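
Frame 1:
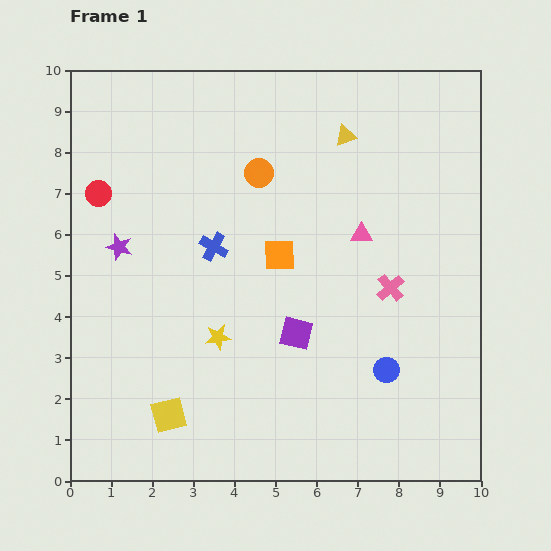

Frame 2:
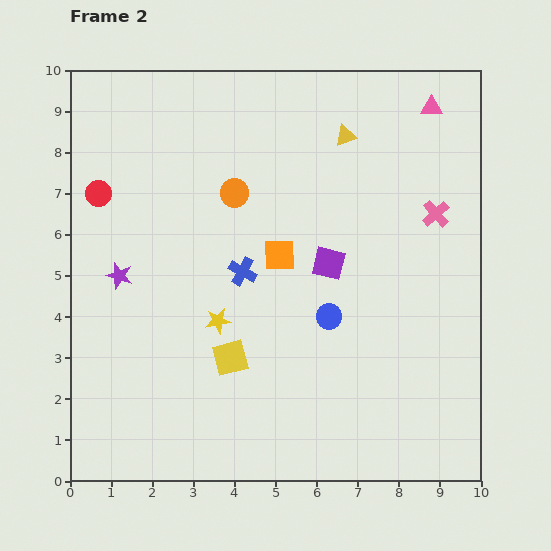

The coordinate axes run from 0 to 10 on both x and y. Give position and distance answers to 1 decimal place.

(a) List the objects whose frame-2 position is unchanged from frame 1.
the yellow triangle, the orange square, the red circle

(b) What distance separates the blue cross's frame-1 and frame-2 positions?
0.9

The blue cross moved from (3.5, 5.7) to (4.2, 5.1), a distance of √(0.7² + 0.6²) ≈ 0.9.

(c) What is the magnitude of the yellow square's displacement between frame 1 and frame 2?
2.1

The yellow square moved from (2.4, 1.6) to (3.9, 3.0), a distance of √(1.5² + 1.4²) ≈ 2.1.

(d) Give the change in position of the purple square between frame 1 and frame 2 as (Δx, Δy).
(0.8, 1.7)

The purple square was at (5.5, 3.6) in frame 1 and (6.3, 5.3) in frame 2.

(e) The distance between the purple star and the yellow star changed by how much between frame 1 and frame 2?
-0.7

Distance in frame 1: 3.3. Distance in frame 2: 2.6.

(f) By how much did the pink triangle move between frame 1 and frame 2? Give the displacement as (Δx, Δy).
(1.7, 3.1)

The pink triangle was at (7.1, 6.0) in frame 1 and (8.8, 9.1) in frame 2.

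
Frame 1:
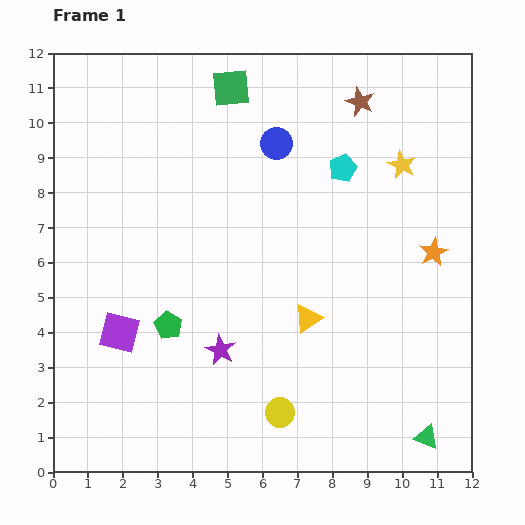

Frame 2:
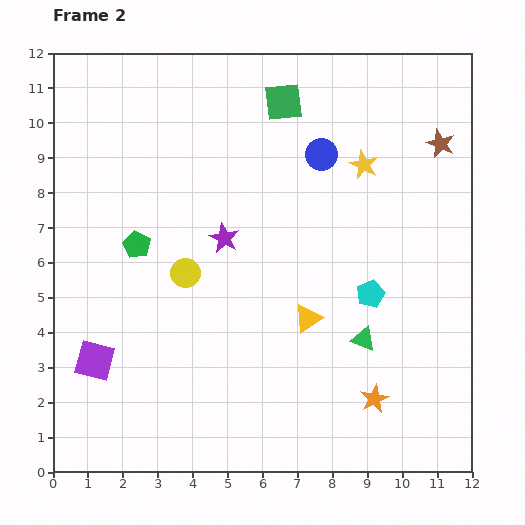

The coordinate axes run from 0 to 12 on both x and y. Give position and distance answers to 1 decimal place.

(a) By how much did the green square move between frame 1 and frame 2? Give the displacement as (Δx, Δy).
(1.5, -0.4)

The green square was at (5.1, 11.0) in frame 1 and (6.6, 10.6) in frame 2.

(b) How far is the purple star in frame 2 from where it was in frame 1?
3.2

The purple star moved from (4.8, 3.5) to (4.9, 6.7), a distance of √(0.1² + 3.2²) ≈ 3.2.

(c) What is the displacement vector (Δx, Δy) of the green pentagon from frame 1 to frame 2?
(-0.9, 2.3)

The green pentagon was at (3.3, 4.2) in frame 1 and (2.4, 6.5) in frame 2.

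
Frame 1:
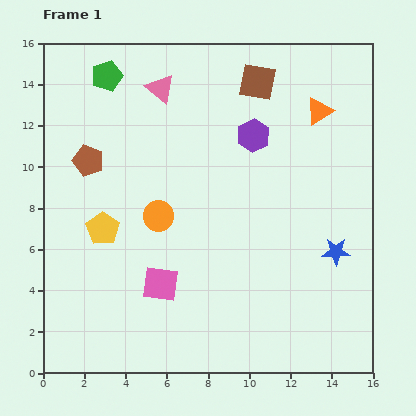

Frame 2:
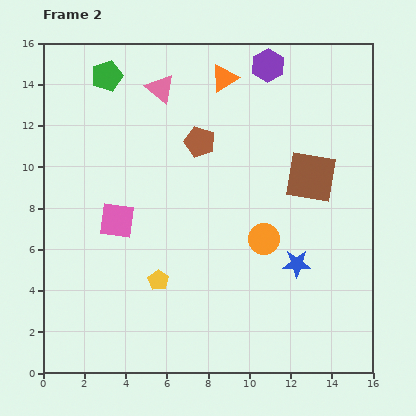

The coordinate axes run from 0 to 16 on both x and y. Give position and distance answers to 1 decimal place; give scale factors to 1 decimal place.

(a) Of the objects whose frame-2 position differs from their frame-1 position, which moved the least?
the blue star

(moved 2.0)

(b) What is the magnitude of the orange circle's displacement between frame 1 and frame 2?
5.2

The orange circle moved from (5.6, 7.6) to (10.7, 6.5), a distance of √(5.1² + 1.1²) ≈ 5.2.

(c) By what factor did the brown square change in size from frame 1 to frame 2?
1.4×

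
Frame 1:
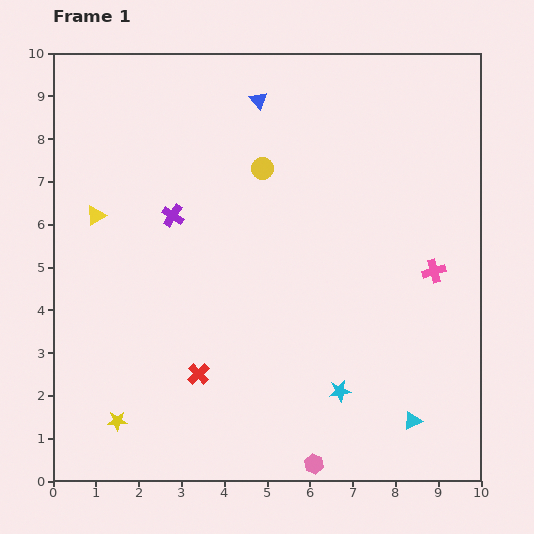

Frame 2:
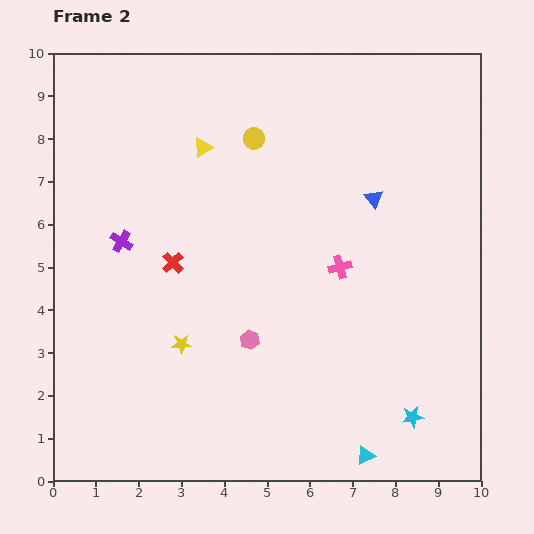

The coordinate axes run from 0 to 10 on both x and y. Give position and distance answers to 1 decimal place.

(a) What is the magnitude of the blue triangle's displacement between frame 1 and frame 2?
3.5

The blue triangle moved from (4.8, 8.9) to (7.5, 6.6), a distance of √(2.7² + 2.3²) ≈ 3.5.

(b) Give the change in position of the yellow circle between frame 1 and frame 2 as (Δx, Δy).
(-0.2, 0.7)

The yellow circle was at (4.9, 7.3) in frame 1 and (4.7, 8.0) in frame 2.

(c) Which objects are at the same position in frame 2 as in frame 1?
none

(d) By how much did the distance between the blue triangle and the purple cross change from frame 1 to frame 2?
+2.6

Distance in frame 1: 3.4. Distance in frame 2: 6.0.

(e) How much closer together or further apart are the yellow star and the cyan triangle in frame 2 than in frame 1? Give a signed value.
-1.9

Distance in frame 1: 6.9. Distance in frame 2: 5.0.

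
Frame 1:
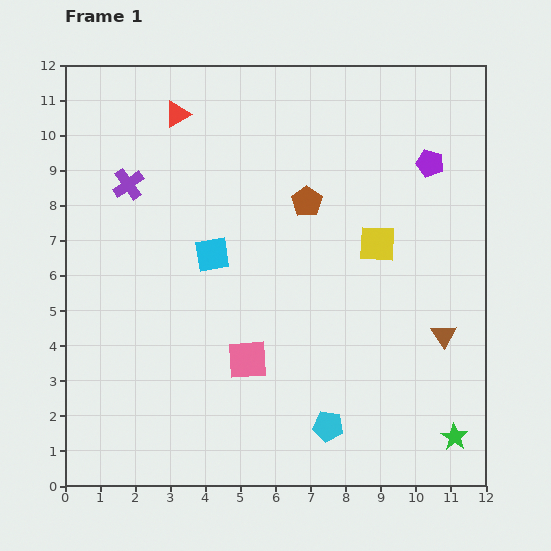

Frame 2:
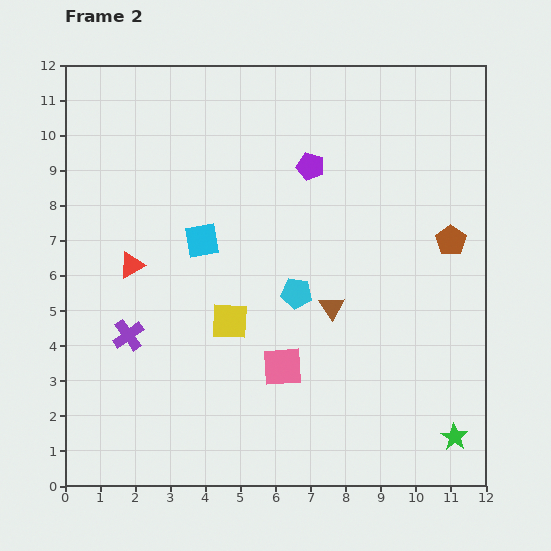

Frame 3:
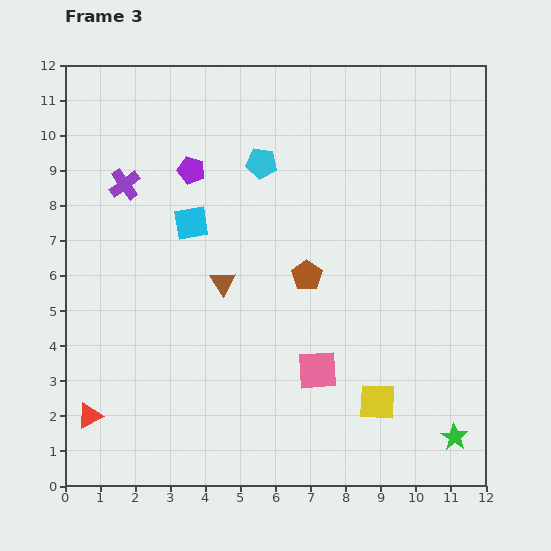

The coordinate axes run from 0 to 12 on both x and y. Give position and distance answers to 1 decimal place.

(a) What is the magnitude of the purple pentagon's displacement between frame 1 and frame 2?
3.4

The purple pentagon moved from (10.4, 9.2) to (7.0, 9.1), a distance of √(3.4² + 0.1²) ≈ 3.4.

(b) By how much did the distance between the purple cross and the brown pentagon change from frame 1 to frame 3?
+0.7

Distance in frame 1: 5.1. Distance in frame 3: 5.8.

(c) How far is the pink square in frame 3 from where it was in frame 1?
2.0

The pink square moved from (5.2, 3.6) to (7.2, 3.3), a distance of √(2.0² + 0.3²) ≈ 2.0.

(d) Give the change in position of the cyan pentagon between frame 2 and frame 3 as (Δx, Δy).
(-1.0, 3.7)

The cyan pentagon was at (6.6, 5.5) in frame 2 and (5.6, 9.2) in frame 3.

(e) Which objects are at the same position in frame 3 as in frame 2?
the green star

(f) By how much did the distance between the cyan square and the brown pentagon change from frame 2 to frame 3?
-3.5

Distance in frame 2: 7.1. Distance in frame 3: 3.6.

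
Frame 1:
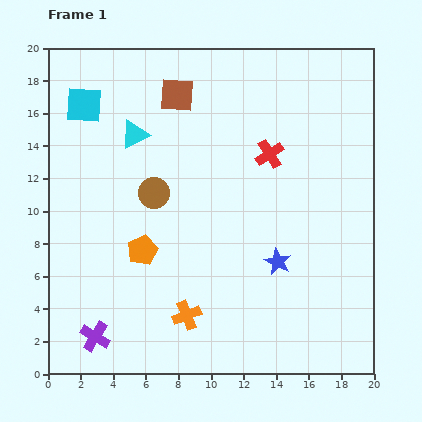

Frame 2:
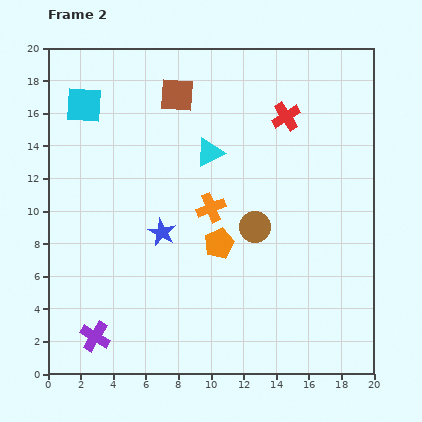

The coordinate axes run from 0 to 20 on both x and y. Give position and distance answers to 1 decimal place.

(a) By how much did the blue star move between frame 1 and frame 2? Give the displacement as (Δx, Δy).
(-7.1, 1.8)

The blue star was at (14.1, 6.9) in frame 1 and (7.0, 8.7) in frame 2.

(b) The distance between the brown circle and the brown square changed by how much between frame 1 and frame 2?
+3.2

Distance in frame 1: 6.2. Distance in frame 2: 9.4.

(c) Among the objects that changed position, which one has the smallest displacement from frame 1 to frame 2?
the red cross

(moved 2.5)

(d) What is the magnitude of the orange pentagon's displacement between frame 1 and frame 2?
4.7

The orange pentagon moved from (5.8, 7.6) to (10.5, 8.0), a distance of √(4.7² + 0.4²) ≈ 4.7.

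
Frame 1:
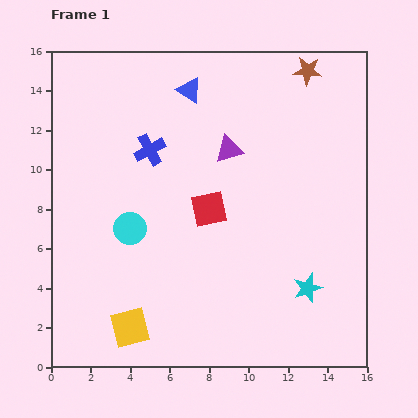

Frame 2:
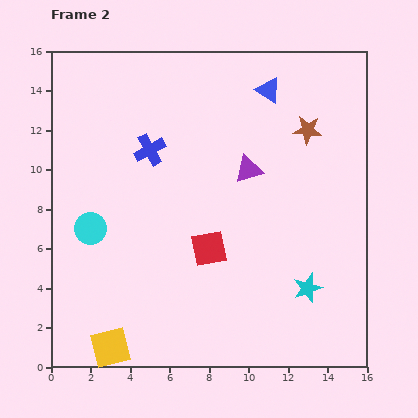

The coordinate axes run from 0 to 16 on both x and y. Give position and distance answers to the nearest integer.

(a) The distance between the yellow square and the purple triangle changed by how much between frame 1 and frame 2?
+1

Distance in frame 1: 10. Distance in frame 2: 11.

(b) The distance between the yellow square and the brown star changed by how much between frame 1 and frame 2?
-1

Distance in frame 1: 16. Distance in frame 2: 15.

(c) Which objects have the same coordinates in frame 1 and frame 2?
the cyan star, the blue cross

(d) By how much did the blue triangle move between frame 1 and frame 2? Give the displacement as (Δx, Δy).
(4, 0)

The blue triangle was at (7, 14) in frame 1 and (11, 14) in frame 2.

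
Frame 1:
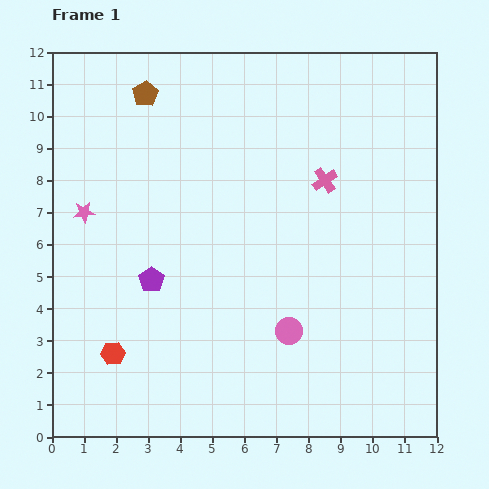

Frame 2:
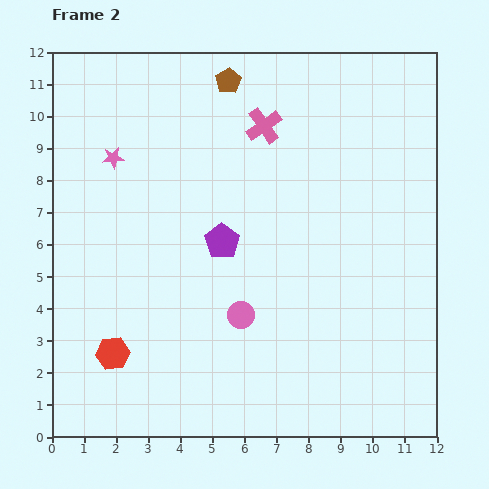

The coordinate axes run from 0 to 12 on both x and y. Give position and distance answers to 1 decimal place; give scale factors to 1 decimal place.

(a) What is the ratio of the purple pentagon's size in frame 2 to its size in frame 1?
1.4×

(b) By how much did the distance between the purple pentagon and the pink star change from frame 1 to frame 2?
+1.3

Distance in frame 1: 3.0. Distance in frame 2: 4.3.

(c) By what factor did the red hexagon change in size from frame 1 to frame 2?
1.4×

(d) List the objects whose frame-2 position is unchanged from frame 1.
the red hexagon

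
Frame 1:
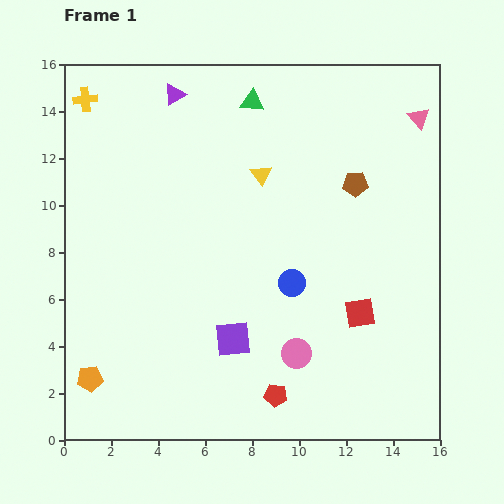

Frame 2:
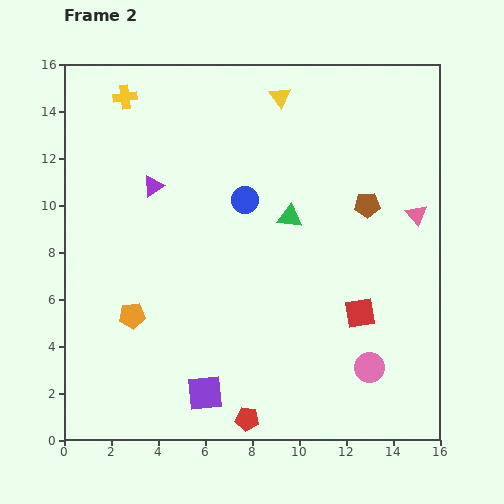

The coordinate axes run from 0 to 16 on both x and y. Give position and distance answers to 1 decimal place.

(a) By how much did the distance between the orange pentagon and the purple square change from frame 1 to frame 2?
-1.8

Distance in frame 1: 6.3. Distance in frame 2: 4.5.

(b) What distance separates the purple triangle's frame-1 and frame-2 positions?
4.0

The purple triangle moved from (4.7, 14.7) to (3.8, 10.8), a distance of √(0.9² + 3.9²) ≈ 4.0.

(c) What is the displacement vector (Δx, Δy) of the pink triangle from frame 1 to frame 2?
(-0.1, -4.1)

The pink triangle was at (15.1, 13.7) in frame 1 and (15.0, 9.6) in frame 2.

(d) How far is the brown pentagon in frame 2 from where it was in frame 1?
1.0

The brown pentagon moved from (12.4, 10.9) to (12.9, 10.0), a distance of √(0.5² + 0.9²) ≈ 1.0.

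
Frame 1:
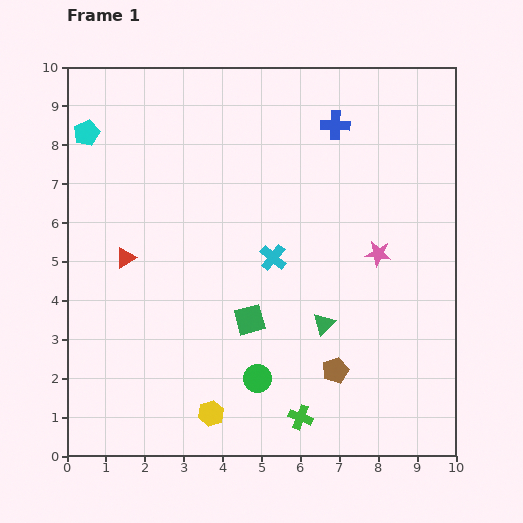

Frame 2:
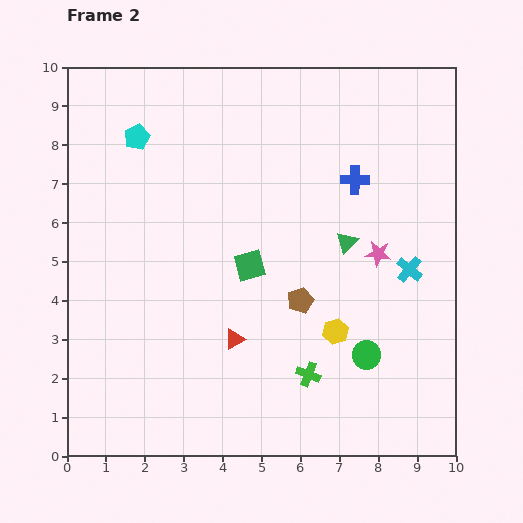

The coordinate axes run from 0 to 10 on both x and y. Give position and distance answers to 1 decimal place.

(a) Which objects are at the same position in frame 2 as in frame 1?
the pink star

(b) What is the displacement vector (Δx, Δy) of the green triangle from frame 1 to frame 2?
(0.6, 2.1)

The green triangle was at (6.6, 3.4) in frame 1 and (7.2, 5.5) in frame 2.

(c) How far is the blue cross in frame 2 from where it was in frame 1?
1.5

The blue cross moved from (6.9, 8.5) to (7.4, 7.1), a distance of √(0.5² + 1.4²) ≈ 1.5.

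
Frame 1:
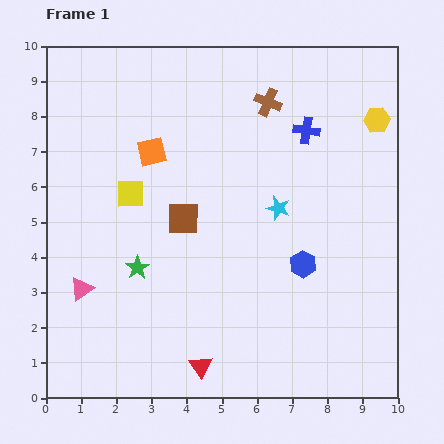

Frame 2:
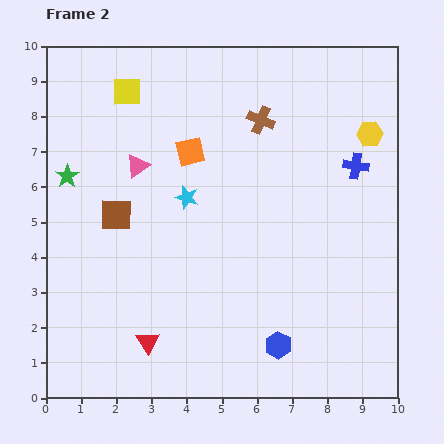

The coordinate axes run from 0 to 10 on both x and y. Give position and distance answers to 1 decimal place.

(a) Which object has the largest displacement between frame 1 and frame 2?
the pink triangle

(moved 3.8; next 3.3)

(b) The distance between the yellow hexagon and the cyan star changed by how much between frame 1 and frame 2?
+1.7

Distance in frame 1: 3.8. Distance in frame 2: 5.5.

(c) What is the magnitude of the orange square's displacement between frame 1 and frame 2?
1.1

The orange square moved from (3.0, 7.0) to (4.1, 7.0), a distance of √(1.1² + 0.0²) ≈ 1.1.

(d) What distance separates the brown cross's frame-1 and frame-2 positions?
0.5

The brown cross moved from (6.3, 8.4) to (6.1, 7.9), a distance of √(0.2² + 0.5²) ≈ 0.5.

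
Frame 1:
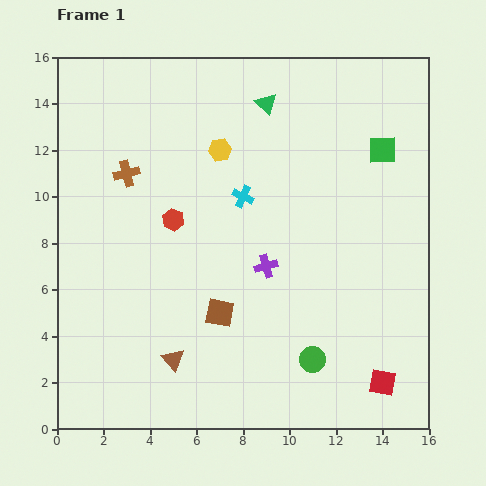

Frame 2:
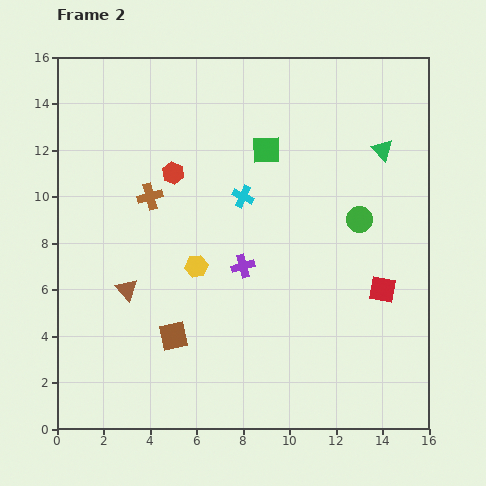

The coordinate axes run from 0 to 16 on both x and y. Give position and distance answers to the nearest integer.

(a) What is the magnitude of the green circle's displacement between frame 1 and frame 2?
6

The green circle moved from (11, 3) to (13, 9), a distance of √(2² + 6²) ≈ 6.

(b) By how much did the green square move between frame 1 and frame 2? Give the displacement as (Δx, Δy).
(-5, 0)

The green square was at (14, 12) in frame 1 and (9, 12) in frame 2.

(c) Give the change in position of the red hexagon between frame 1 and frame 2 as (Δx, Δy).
(0, 2)

The red hexagon was at (5, 9) in frame 1 and (5, 11) in frame 2.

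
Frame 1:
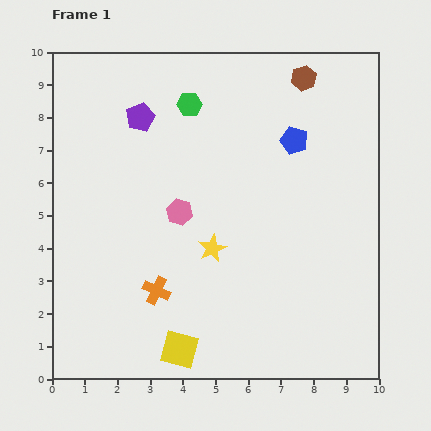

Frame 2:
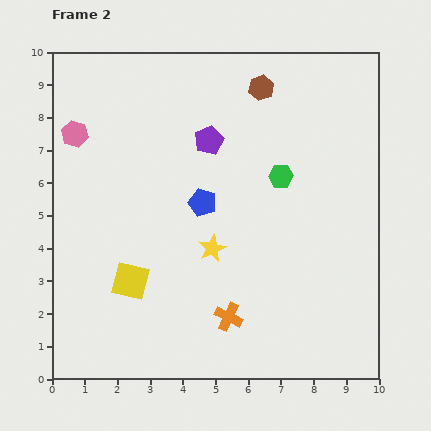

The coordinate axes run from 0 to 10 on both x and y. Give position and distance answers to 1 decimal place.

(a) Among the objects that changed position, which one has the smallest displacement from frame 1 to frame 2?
the brown hexagon

(moved 1.3)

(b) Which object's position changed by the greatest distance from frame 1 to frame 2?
the pink hexagon

(moved 4.0; next 3.6)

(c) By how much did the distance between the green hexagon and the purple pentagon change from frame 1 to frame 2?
+0.9

Distance in frame 1: 1.6. Distance in frame 2: 2.5.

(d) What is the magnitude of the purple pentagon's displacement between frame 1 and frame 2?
2.2

The purple pentagon moved from (2.7, 8.0) to (4.8, 7.3), a distance of √(2.1² + 0.7²) ≈ 2.2.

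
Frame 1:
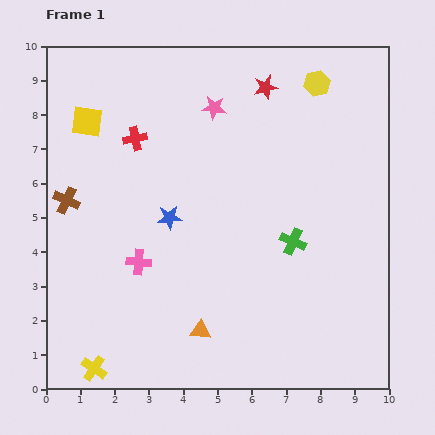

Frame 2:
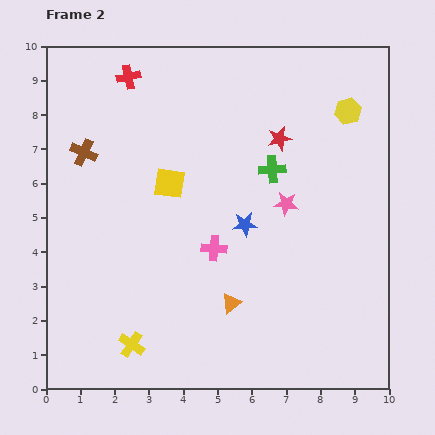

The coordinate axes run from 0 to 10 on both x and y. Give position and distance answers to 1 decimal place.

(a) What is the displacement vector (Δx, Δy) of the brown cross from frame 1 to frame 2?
(0.5, 1.4)

The brown cross was at (0.6, 5.5) in frame 1 and (1.1, 6.9) in frame 2.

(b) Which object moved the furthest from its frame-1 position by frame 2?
the pink star

(moved 3.5; next 3.0)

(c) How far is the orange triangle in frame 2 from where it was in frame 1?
1.2

The orange triangle moved from (4.5, 1.7) to (5.4, 2.5), a distance of √(0.9² + 0.8²) ≈ 1.2.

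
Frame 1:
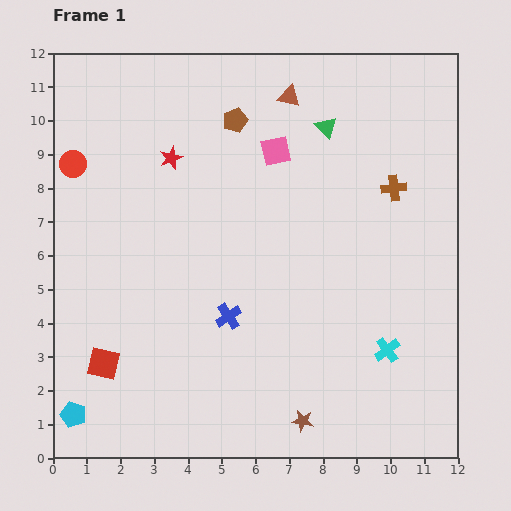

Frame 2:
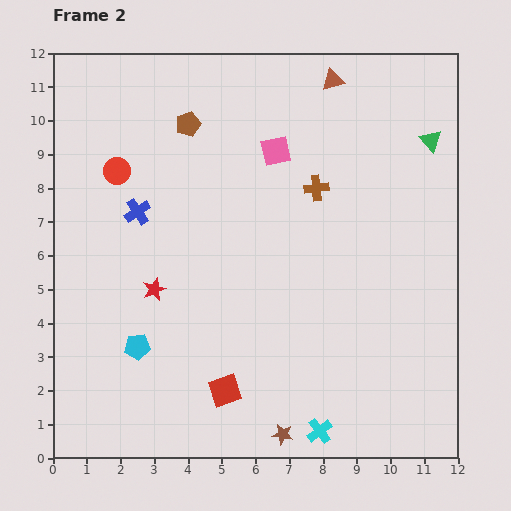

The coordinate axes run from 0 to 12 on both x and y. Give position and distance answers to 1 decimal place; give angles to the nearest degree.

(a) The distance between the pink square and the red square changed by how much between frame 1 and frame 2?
-0.8

Distance in frame 1: 8.1. Distance in frame 2: 7.3.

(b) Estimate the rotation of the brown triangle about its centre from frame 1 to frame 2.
27° counter-clockwise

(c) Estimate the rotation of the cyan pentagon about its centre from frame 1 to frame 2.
24° counter-clockwise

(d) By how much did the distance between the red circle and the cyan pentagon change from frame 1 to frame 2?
-2.2

Distance in frame 1: 7.4. Distance in frame 2: 5.2.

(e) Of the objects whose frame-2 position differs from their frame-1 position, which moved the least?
the brown star

(moved 0.7)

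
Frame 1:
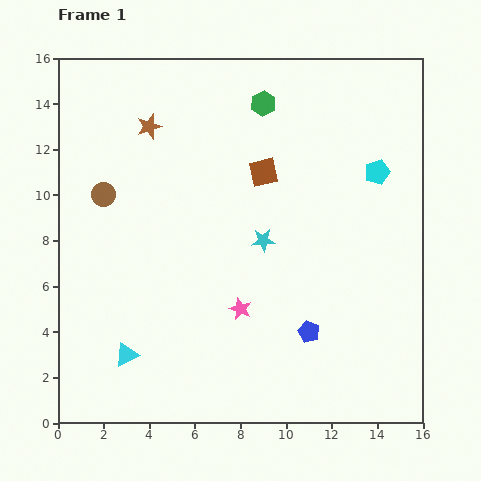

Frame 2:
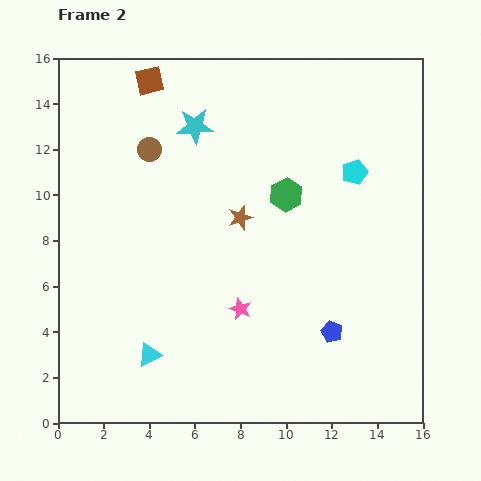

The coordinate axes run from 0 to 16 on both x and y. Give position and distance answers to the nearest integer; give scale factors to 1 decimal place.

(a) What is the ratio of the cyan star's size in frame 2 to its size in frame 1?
1.6×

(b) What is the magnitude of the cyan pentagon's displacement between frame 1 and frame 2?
1

The cyan pentagon moved from (14, 11) to (13, 11), a distance of √(1² + 0²) ≈ 1.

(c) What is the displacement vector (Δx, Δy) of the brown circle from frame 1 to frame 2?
(2, 2)

The brown circle was at (2, 10) in frame 1 and (4, 12) in frame 2.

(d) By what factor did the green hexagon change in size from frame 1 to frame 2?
1.4×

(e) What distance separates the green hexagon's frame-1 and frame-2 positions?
4

The green hexagon moved from (9, 14) to (10, 10), a distance of √(1² + 4²) ≈ 4.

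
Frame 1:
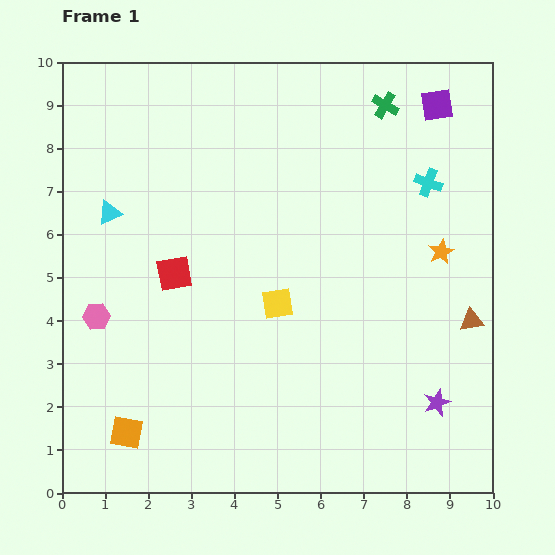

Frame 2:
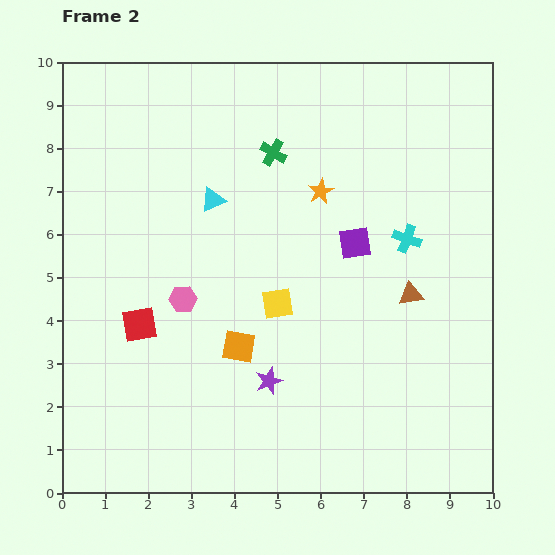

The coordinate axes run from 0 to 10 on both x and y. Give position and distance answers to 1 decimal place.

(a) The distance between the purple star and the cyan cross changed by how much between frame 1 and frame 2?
-0.5

Distance in frame 1: 5.1. Distance in frame 2: 4.6.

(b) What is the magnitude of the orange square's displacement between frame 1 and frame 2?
3.3

The orange square moved from (1.5, 1.4) to (4.1, 3.4), a distance of √(2.6² + 2.0²) ≈ 3.3.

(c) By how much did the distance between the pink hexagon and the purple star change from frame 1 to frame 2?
-5.3

Distance in frame 1: 8.1. Distance in frame 2: 2.8.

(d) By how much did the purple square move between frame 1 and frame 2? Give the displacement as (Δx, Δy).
(-1.9, -3.2)

The purple square was at (8.7, 9.0) in frame 1 and (6.8, 5.8) in frame 2.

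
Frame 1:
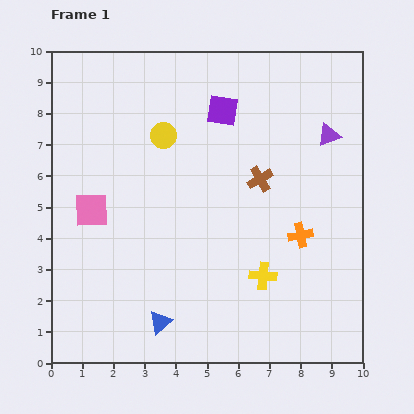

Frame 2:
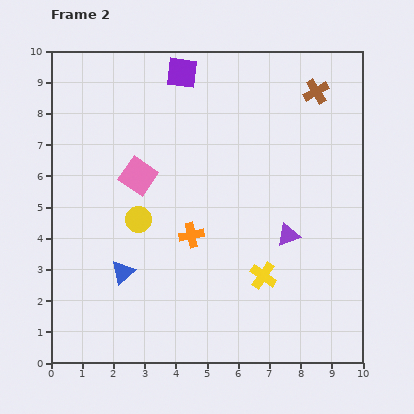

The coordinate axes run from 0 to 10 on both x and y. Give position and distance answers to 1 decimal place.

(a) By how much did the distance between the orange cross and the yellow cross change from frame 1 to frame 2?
+0.8

Distance in frame 1: 1.8. Distance in frame 2: 2.6.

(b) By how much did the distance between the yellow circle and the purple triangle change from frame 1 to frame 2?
-0.5

Distance in frame 1: 5.3. Distance in frame 2: 4.8.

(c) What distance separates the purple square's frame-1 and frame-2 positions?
1.8

The purple square moved from (5.5, 8.1) to (4.2, 9.3), a distance of √(1.3² + 1.2²) ≈ 1.8.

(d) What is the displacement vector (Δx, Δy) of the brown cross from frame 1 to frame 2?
(1.8, 2.8)

The brown cross was at (6.7, 5.9) in frame 1 and (8.5, 8.7) in frame 2.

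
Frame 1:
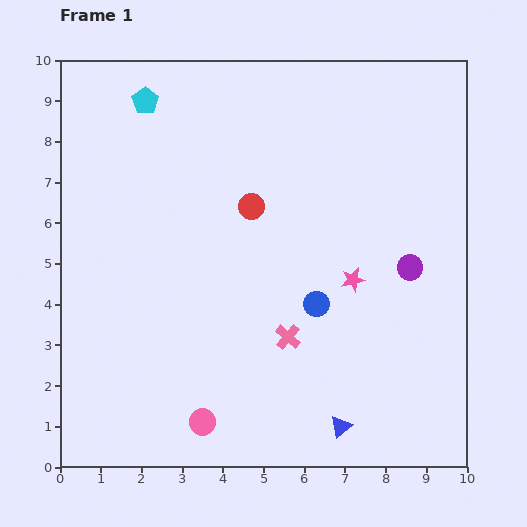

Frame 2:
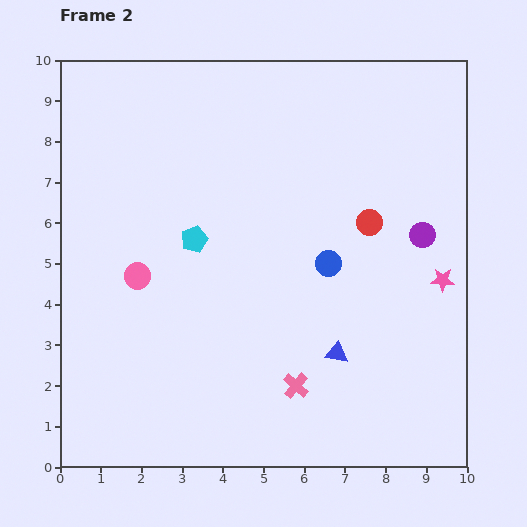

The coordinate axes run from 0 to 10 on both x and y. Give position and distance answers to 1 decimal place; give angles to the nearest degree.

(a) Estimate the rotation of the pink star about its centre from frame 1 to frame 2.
15° clockwise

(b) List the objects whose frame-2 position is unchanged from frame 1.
none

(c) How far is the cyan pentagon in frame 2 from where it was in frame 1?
3.6

The cyan pentagon moved from (2.1, 9.0) to (3.3, 5.6), a distance of √(1.2² + 3.4²) ≈ 3.6.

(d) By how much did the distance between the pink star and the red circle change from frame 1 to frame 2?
-0.8

Distance in frame 1: 3.1. Distance in frame 2: 2.3.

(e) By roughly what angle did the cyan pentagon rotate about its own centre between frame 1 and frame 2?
15° clockwise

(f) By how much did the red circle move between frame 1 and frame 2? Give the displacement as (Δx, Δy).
(2.9, -0.4)

The red circle was at (4.7, 6.4) in frame 1 and (7.6, 6.0) in frame 2.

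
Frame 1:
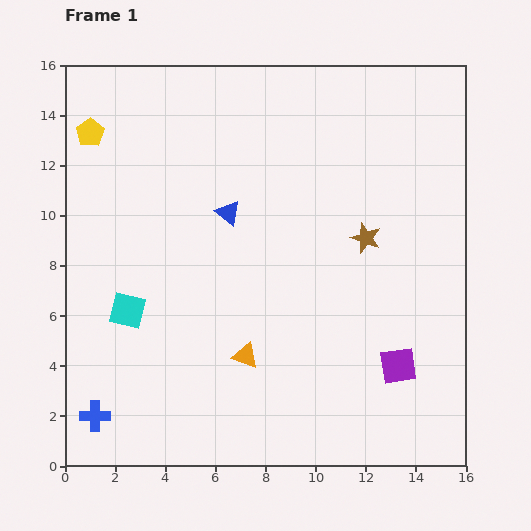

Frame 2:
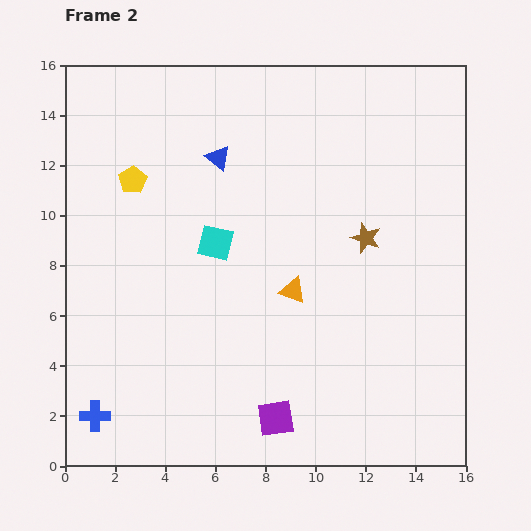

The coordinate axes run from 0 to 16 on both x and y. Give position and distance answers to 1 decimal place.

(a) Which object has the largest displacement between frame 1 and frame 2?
the purple square

(moved 5.3; next 4.4)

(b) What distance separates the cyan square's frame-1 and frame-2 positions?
4.4

The cyan square moved from (2.5, 6.2) to (6.0, 8.9), a distance of √(3.5² + 2.7²) ≈ 4.4.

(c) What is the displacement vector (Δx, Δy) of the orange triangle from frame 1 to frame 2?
(1.9, 2.6)

The orange triangle was at (7.2, 4.4) in frame 1 and (9.1, 7.0) in frame 2.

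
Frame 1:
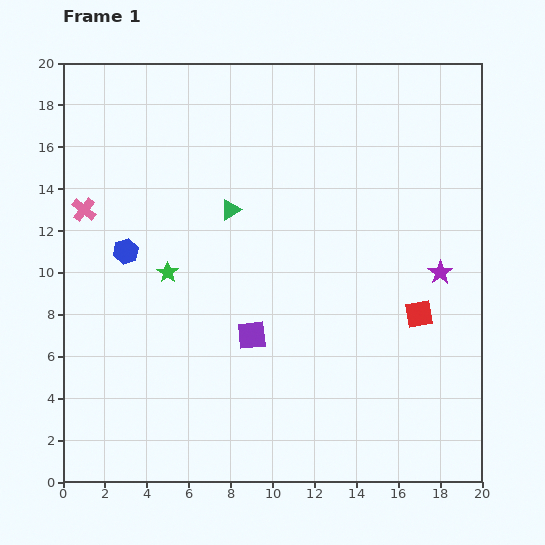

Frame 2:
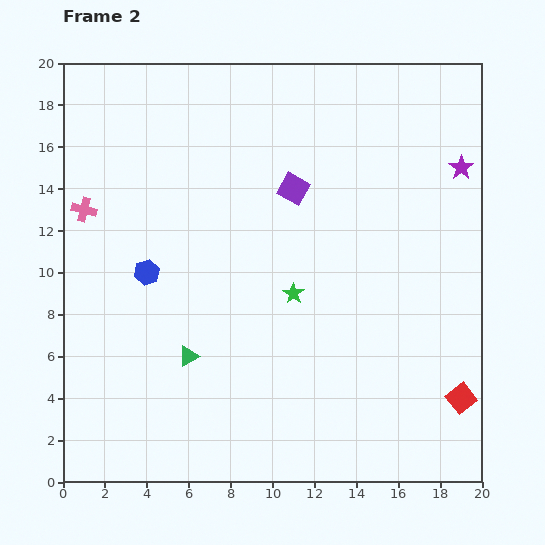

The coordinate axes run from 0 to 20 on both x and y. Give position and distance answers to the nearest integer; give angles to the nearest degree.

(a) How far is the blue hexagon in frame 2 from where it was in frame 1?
1

The blue hexagon moved from (3, 11) to (4, 10), a distance of √(1² + 1²) ≈ 1.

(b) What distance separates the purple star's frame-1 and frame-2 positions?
5

The purple star moved from (18, 10) to (19, 15), a distance of √(1² + 5²) ≈ 5.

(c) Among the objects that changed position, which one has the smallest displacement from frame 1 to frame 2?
the blue hexagon

(moved 1)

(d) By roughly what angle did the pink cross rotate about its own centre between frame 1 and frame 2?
24° counter-clockwise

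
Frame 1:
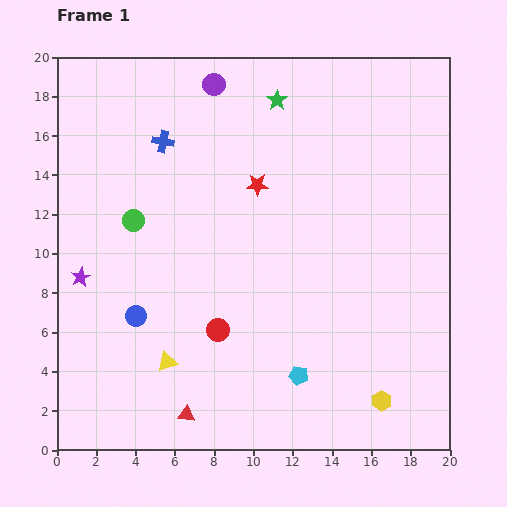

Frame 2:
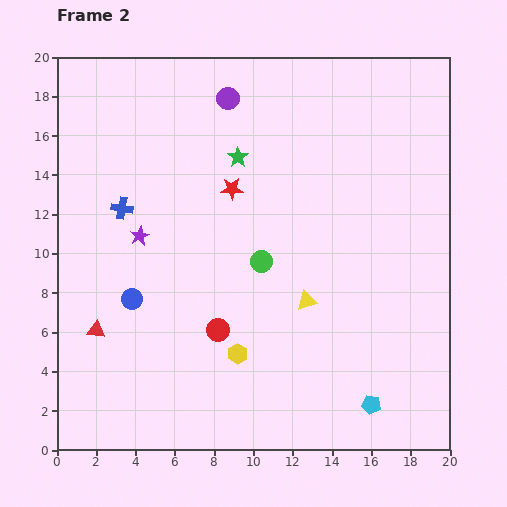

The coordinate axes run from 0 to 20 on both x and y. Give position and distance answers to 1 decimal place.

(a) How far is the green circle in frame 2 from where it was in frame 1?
6.8

The green circle moved from (3.9, 11.7) to (10.4, 9.6), a distance of √(6.5² + 2.1²) ≈ 6.8.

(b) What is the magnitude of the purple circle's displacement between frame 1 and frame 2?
1.0

The purple circle moved from (8.0, 18.6) to (8.7, 17.9), a distance of √(0.7² + 0.7²) ≈ 1.0.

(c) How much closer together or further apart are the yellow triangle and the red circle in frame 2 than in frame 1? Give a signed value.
+1.6

Distance in frame 1: 3.1. Distance in frame 2: 4.7.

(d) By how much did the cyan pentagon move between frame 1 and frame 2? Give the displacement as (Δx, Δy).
(3.7, -1.5)

The cyan pentagon was at (12.3, 3.8) in frame 1 and (16.0, 2.3) in frame 2.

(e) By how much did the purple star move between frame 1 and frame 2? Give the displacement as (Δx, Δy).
(3.0, 2.1)

The purple star was at (1.2, 8.8) in frame 1 and (4.2, 10.9) in frame 2.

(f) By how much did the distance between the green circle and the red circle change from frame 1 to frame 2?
-3.0

Distance in frame 1: 7.1. Distance in frame 2: 4.1.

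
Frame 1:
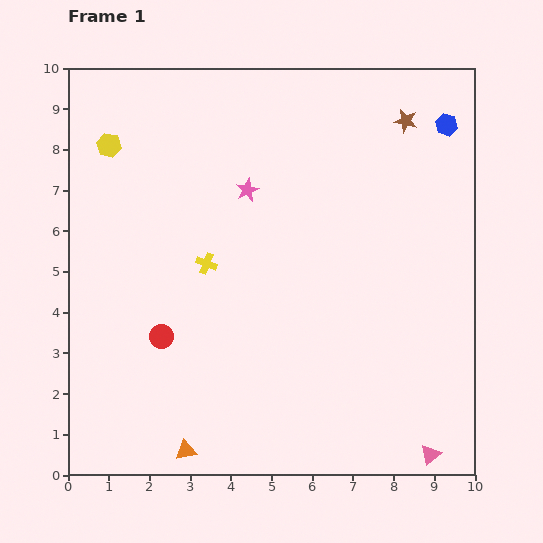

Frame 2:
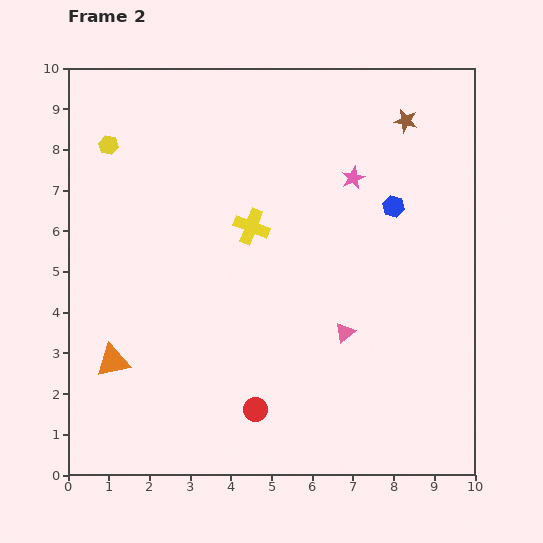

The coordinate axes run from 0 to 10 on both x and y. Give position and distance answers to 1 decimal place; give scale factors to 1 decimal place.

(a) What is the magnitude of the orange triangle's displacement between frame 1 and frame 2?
2.8

The orange triangle moved from (2.9, 0.6) to (1.1, 2.8), a distance of √(1.8² + 2.2²) ≈ 2.8.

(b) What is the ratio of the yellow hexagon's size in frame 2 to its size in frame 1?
0.8×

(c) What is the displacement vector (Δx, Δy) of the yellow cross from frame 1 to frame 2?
(1.1, 0.9)

The yellow cross was at (3.4, 5.2) in frame 1 and (4.5, 6.1) in frame 2.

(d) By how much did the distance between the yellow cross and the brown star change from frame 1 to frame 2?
-1.4

Distance in frame 1: 6.0. Distance in frame 2: 4.6.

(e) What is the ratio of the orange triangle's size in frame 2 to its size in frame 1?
1.6×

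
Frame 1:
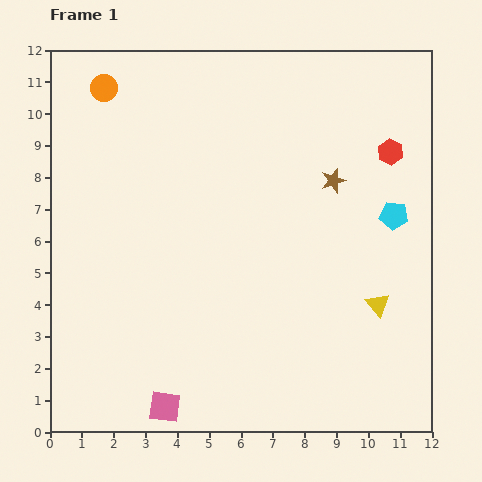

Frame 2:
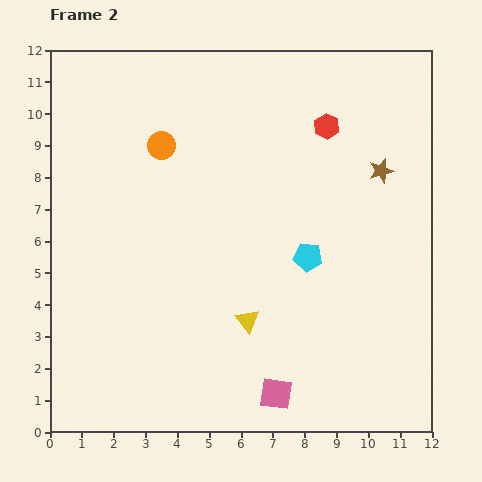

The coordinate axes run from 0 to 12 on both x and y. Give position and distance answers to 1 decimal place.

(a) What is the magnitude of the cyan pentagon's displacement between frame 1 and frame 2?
3.0

The cyan pentagon moved from (10.8, 6.8) to (8.1, 5.5), a distance of √(2.7² + 1.3²) ≈ 3.0.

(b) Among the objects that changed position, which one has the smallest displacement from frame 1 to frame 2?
the brown star

(moved 1.5)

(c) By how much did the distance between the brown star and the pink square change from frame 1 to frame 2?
-1.2

Distance in frame 1: 8.9. Distance in frame 2: 7.7.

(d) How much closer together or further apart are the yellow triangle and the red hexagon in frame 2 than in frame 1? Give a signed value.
+1.8

Distance in frame 1: 4.8. Distance in frame 2: 6.6.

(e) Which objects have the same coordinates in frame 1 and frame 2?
none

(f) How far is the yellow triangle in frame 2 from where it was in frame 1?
4.1

The yellow triangle moved from (10.3, 4.0) to (6.2, 3.5), a distance of √(4.1² + 0.5²) ≈ 4.1.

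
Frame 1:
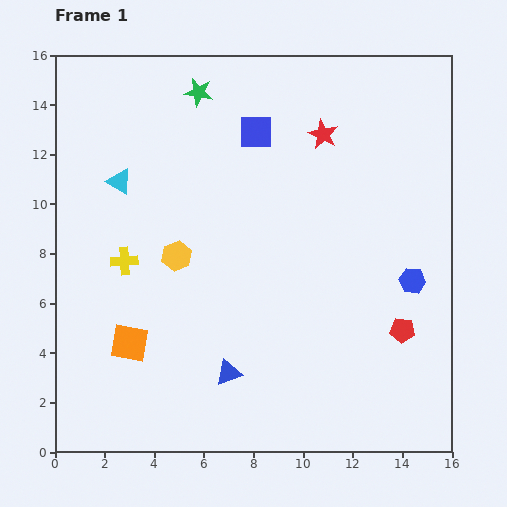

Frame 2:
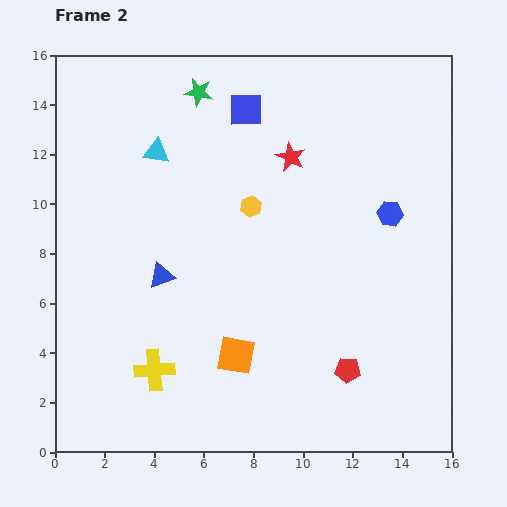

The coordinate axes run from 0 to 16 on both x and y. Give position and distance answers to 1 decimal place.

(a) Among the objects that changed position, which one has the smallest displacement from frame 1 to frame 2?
the blue square

(moved 1.0)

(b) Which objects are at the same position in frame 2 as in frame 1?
the green star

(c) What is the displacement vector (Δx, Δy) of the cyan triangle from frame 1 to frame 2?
(1.5, 1.2)

The cyan triangle was at (2.6, 10.9) in frame 1 and (4.1, 12.1) in frame 2.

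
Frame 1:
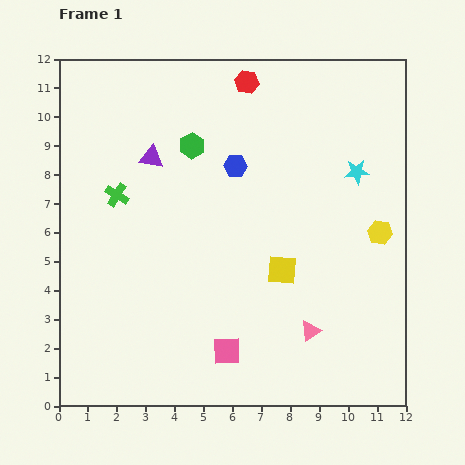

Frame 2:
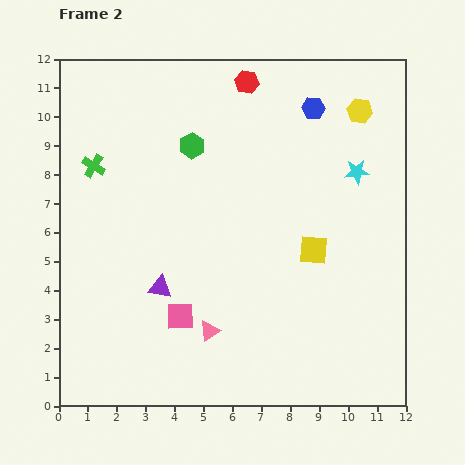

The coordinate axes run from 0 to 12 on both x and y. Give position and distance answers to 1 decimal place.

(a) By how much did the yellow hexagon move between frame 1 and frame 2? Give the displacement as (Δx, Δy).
(-0.7, 4.2)

The yellow hexagon was at (11.1, 6.0) in frame 1 and (10.4, 10.2) in frame 2.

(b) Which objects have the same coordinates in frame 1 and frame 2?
the cyan star, the green hexagon, the red hexagon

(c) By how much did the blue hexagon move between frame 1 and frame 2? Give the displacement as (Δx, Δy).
(2.7, 2.0)

The blue hexagon was at (6.1, 8.3) in frame 1 and (8.8, 10.3) in frame 2.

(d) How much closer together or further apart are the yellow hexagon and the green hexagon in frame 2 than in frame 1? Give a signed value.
-1.3

Distance in frame 1: 7.2. Distance in frame 2: 5.9.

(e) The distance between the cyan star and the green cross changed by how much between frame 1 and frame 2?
+0.8

Distance in frame 1: 8.3. Distance in frame 2: 9.1.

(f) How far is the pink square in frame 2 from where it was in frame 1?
2.0

The pink square moved from (5.8, 1.9) to (4.2, 3.1), a distance of √(1.6² + 1.2²) ≈ 2.0.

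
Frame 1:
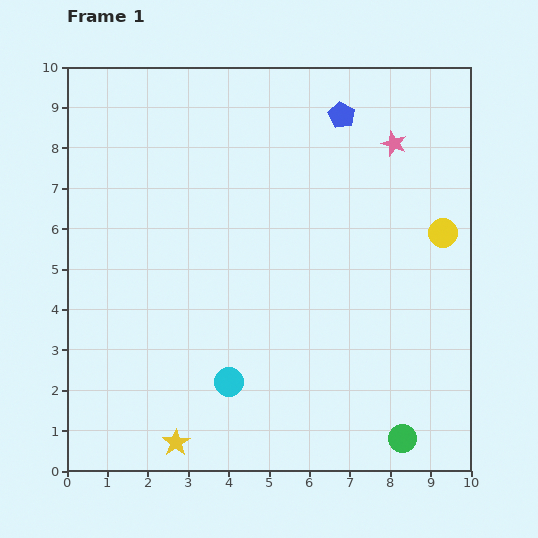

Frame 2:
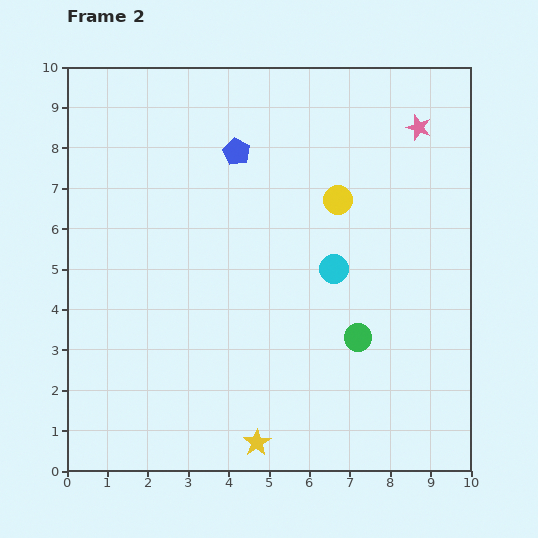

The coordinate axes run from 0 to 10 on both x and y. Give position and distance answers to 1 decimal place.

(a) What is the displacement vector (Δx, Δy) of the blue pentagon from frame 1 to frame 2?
(-2.6, -0.9)

The blue pentagon was at (6.8, 8.8) in frame 1 and (4.2, 7.9) in frame 2.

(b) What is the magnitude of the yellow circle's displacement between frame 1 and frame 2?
2.7

The yellow circle moved from (9.3, 5.9) to (6.7, 6.7), a distance of √(2.6² + 0.8²) ≈ 2.7.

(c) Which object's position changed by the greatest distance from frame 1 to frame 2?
the cyan circle

(moved 3.8; next 2.8)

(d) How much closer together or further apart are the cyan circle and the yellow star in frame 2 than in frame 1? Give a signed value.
+2.7

Distance in frame 1: 2.0. Distance in frame 2: 4.7.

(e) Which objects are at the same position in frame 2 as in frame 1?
none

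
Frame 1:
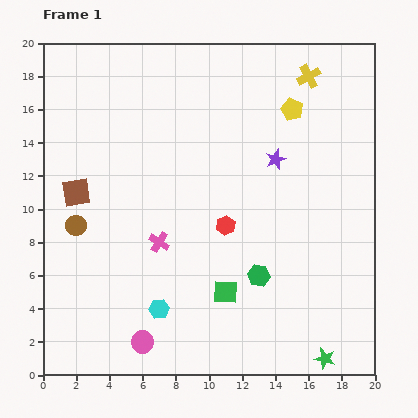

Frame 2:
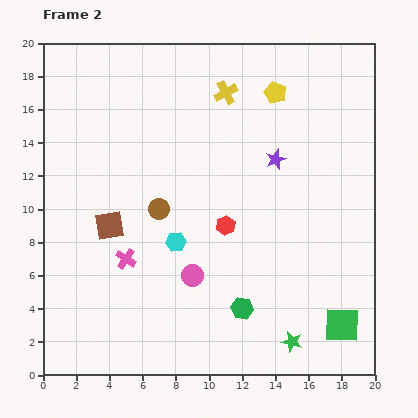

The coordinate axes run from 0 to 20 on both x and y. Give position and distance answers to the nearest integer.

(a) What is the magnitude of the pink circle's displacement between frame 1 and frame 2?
5

The pink circle moved from (6, 2) to (9, 6), a distance of √(3² + 4²) ≈ 5.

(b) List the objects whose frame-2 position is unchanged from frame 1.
the red hexagon, the purple star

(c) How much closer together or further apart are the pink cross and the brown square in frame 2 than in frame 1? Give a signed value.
-4

Distance in frame 1: 6. Distance in frame 2: 2.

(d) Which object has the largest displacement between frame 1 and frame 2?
the green square

(moved 7; next 5)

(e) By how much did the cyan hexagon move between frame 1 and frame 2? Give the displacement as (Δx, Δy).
(1, 4)

The cyan hexagon was at (7, 4) in frame 1 and (8, 8) in frame 2.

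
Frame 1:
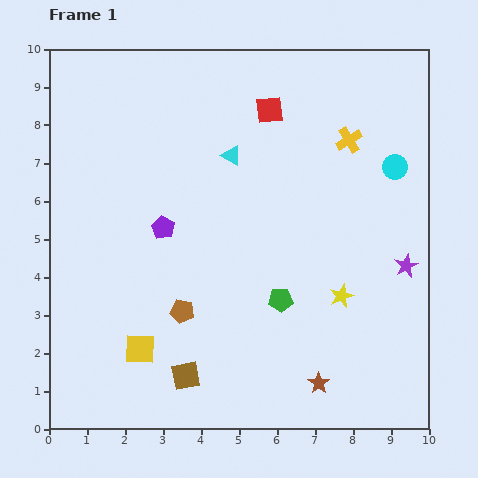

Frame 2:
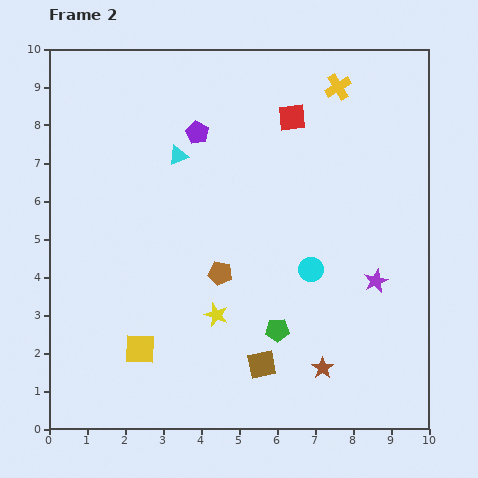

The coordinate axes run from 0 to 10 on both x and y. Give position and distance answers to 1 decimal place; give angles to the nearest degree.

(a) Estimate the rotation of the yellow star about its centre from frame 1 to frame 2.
31° counter-clockwise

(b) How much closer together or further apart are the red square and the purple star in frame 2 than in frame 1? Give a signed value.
-0.7

Distance in frame 1: 5.5. Distance in frame 2: 4.8.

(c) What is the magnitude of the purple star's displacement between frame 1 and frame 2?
0.9

The purple star moved from (9.4, 4.3) to (8.6, 3.9), a distance of √(0.8² + 0.4²) ≈ 0.9.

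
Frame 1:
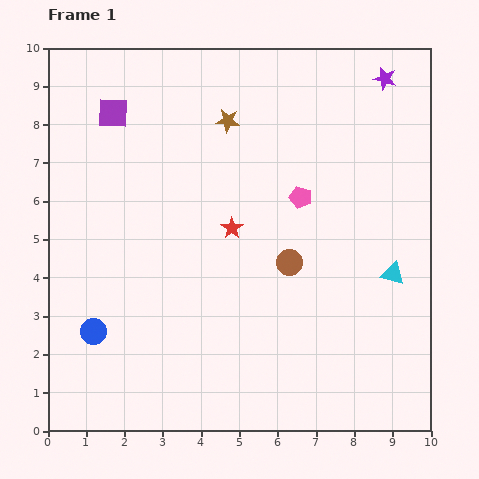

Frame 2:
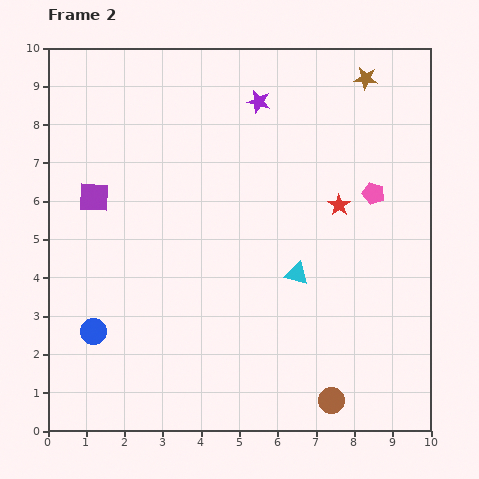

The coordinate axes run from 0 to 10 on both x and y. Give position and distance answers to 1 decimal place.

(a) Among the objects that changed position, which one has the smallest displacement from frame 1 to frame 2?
the pink pentagon

(moved 1.9)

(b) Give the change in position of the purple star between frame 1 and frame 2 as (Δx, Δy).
(-3.3, -0.6)

The purple star was at (8.8, 9.2) in frame 1 and (5.5, 8.6) in frame 2.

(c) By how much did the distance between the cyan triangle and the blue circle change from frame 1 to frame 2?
-2.4

Distance in frame 1: 7.9. Distance in frame 2: 5.5.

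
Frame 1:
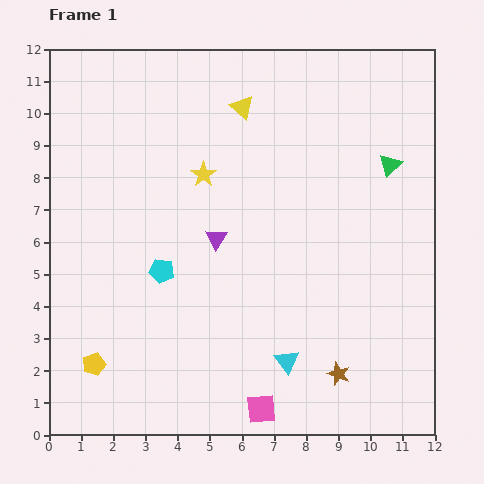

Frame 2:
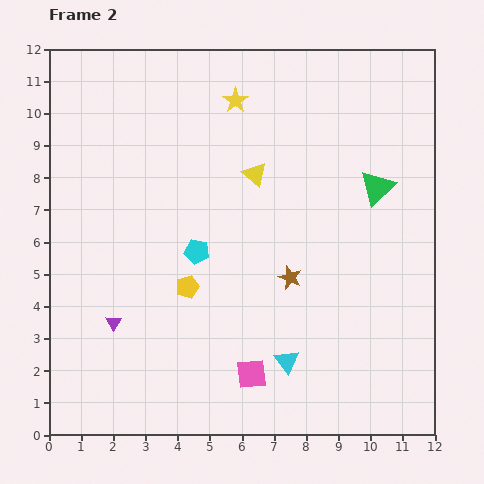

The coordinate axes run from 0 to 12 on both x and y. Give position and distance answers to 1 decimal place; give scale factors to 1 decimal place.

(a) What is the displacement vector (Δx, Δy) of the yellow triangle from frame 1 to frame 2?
(0.4, -2.1)

The yellow triangle was at (6.0, 10.2) in frame 1 and (6.4, 8.1) in frame 2.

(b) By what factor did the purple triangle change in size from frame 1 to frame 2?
0.7×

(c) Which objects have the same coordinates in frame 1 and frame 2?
the cyan triangle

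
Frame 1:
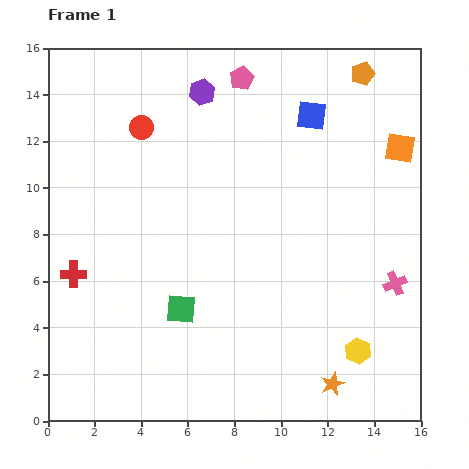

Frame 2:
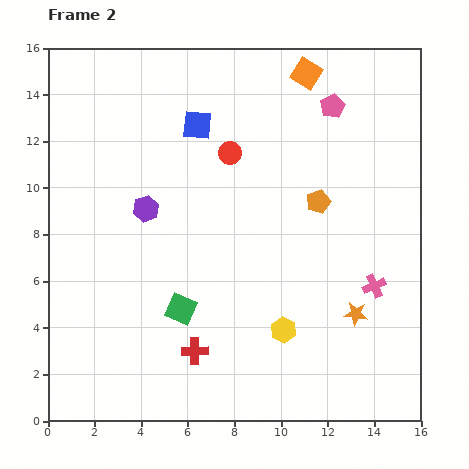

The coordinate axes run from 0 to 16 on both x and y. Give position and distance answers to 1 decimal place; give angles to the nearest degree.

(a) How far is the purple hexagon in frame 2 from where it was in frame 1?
5.5

The purple hexagon moved from (6.6, 14.1) to (4.2, 9.1), a distance of √(2.4² + 5.0²) ≈ 5.5.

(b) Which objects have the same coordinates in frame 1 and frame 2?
the green square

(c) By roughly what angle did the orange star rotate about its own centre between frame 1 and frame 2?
31° clockwise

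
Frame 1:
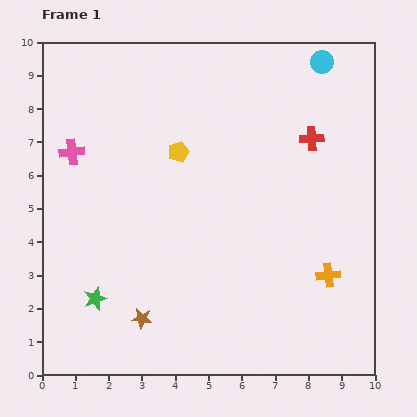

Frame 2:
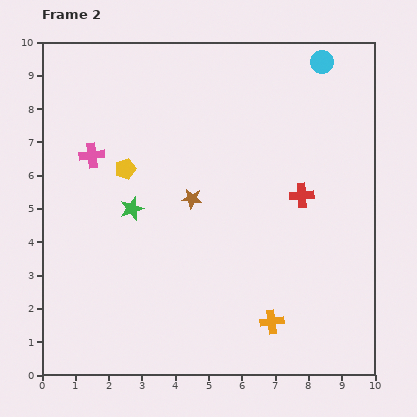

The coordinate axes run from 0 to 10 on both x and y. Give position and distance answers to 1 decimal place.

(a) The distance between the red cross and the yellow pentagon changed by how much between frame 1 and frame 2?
+1.4

Distance in frame 1: 4.0. Distance in frame 2: 5.4.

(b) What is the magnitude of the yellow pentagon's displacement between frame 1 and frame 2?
1.7

The yellow pentagon moved from (4.1, 6.7) to (2.5, 6.2), a distance of √(1.6² + 0.5²) ≈ 1.7.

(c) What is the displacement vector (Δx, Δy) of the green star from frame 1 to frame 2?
(1.1, 2.7)

The green star was at (1.6, 2.3) in frame 1 and (2.7, 5.0) in frame 2.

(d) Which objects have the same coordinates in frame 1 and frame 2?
the cyan circle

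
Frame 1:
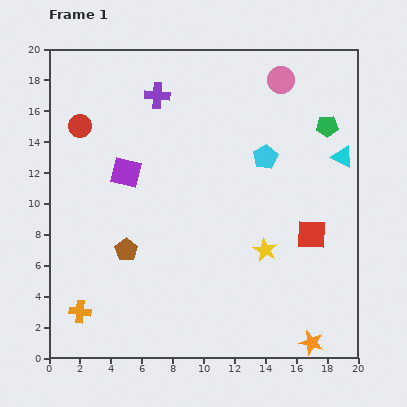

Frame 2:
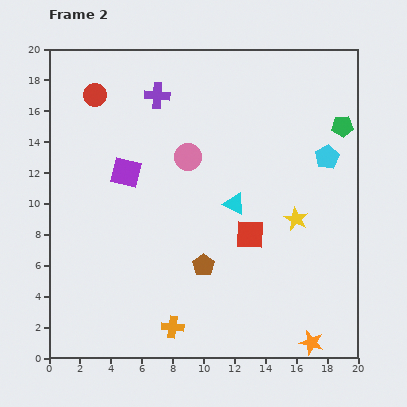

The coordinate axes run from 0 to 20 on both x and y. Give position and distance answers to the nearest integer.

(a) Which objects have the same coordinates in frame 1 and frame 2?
the purple square, the purple cross, the orange star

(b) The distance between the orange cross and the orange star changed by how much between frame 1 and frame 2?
-6

Distance in frame 1: 15. Distance in frame 2: 9.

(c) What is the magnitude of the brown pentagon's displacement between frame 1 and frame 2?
5

The brown pentagon moved from (5, 7) to (10, 6), a distance of √(5² + 1²) ≈ 5.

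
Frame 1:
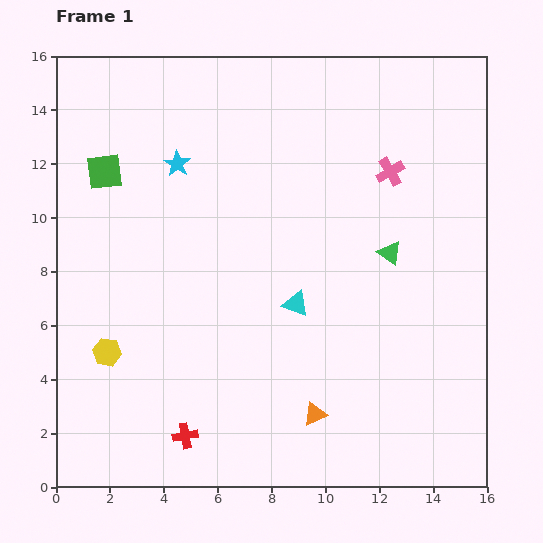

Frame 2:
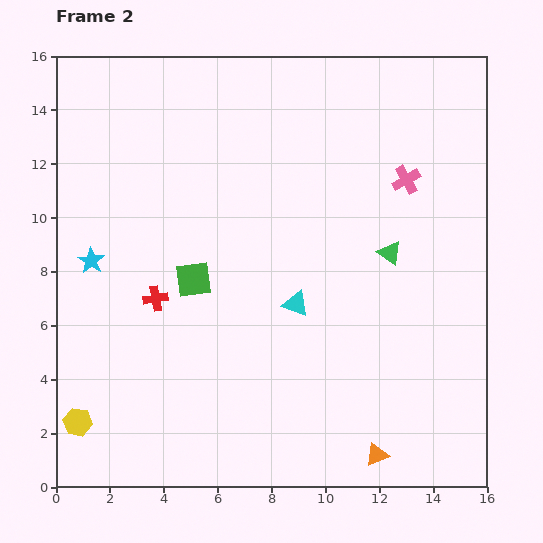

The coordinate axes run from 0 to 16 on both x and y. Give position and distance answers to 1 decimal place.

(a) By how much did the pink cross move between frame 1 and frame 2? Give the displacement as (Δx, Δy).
(0.6, -0.3)

The pink cross was at (12.4, 11.7) in frame 1 and (13.0, 11.4) in frame 2.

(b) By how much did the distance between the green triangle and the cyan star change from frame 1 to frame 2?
+2.5

Distance in frame 1: 8.6. Distance in frame 2: 11.1.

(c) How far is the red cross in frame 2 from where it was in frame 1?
5.2

The red cross moved from (4.8, 1.9) to (3.7, 7.0), a distance of √(1.1² + 5.1²) ≈ 5.2.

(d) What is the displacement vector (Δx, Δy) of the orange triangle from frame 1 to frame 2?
(2.3, -1.5)

The orange triangle was at (9.6, 2.7) in frame 1 and (11.9, 1.2) in frame 2.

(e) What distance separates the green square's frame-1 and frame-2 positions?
5.2

The green square moved from (1.8, 11.7) to (5.1, 7.7), a distance of √(3.3² + 4.0²) ≈ 5.2.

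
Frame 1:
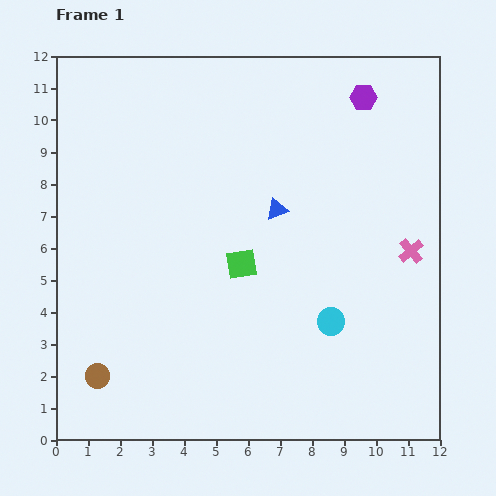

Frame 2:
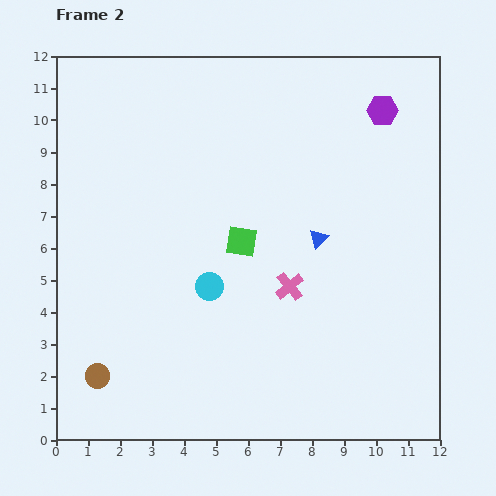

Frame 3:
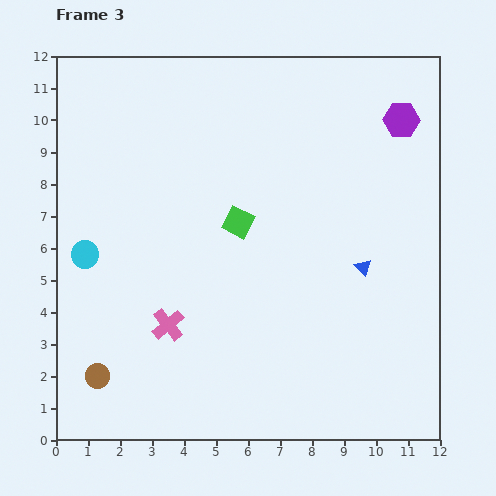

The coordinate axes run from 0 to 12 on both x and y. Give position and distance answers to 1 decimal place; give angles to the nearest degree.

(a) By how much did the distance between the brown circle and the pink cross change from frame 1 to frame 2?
-3.9

Distance in frame 1: 10.5. Distance in frame 2: 6.6.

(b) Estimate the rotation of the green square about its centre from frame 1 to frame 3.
36° clockwise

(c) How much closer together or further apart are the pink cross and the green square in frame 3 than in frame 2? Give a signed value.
+1.8

Distance in frame 2: 2.1. Distance in frame 3: 3.9.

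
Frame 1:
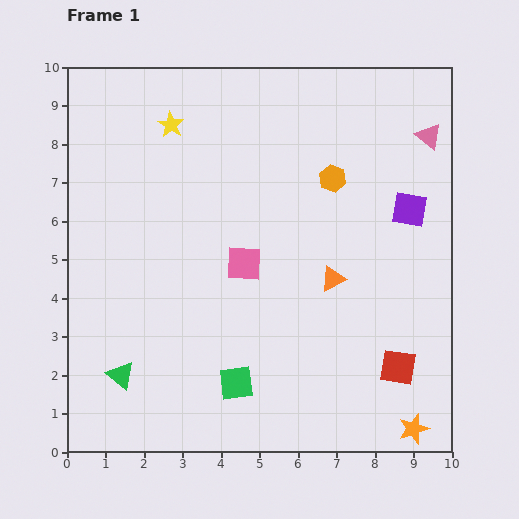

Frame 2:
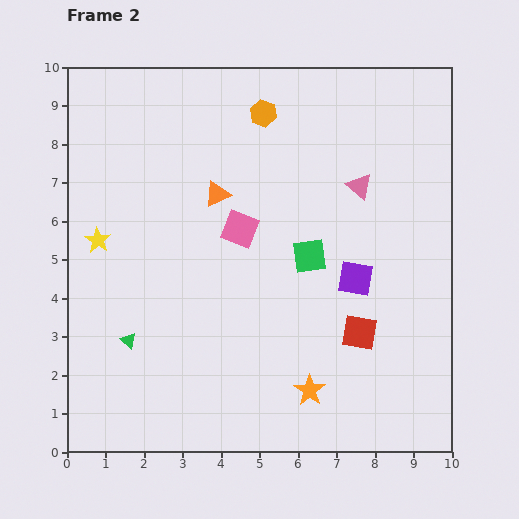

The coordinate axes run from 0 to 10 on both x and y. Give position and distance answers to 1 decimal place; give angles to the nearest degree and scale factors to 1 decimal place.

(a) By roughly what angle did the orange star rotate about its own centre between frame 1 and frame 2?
19° counter-clockwise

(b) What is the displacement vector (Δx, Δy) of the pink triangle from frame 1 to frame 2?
(-1.8, -1.3)

The pink triangle was at (9.4, 8.2) in frame 1 and (7.6, 6.9) in frame 2.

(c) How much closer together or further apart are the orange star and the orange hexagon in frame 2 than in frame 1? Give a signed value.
+0.5

Distance in frame 1: 6.8. Distance in frame 2: 7.3.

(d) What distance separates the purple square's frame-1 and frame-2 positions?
2.3

The purple square moved from (8.9, 6.3) to (7.5, 4.5), a distance of √(1.4² + 1.8²) ≈ 2.3.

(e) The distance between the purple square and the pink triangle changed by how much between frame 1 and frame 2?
+0.4

Distance in frame 1: 2.0. Distance in frame 2: 2.4.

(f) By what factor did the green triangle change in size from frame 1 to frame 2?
0.6×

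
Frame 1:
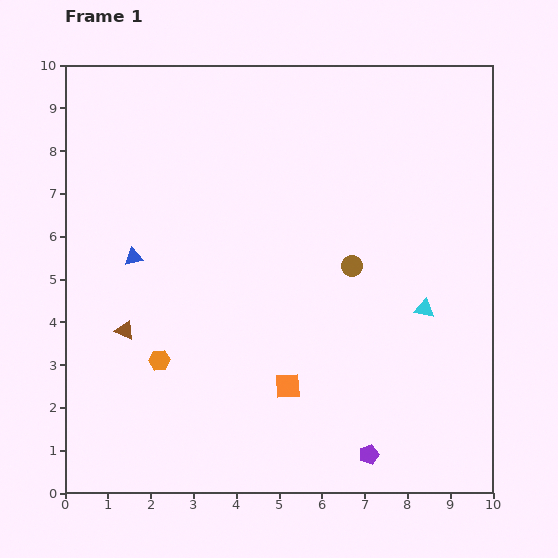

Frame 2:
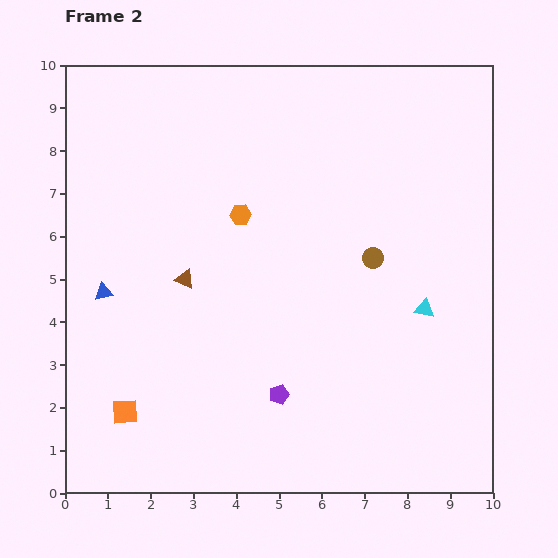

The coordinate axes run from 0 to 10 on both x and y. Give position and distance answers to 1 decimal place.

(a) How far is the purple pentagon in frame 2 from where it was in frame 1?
2.5

The purple pentagon moved from (7.1, 0.9) to (5.0, 2.3), a distance of √(2.1² + 1.4²) ≈ 2.5.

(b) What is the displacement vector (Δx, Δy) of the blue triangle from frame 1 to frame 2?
(-0.7, -0.8)

The blue triangle was at (1.6, 5.5) in frame 1 and (0.9, 4.7) in frame 2.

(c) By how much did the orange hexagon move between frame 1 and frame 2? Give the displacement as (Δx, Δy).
(1.9, 3.4)

The orange hexagon was at (2.2, 3.1) in frame 1 and (4.1, 6.5) in frame 2.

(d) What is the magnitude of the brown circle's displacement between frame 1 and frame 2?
0.5

The brown circle moved from (6.7, 5.3) to (7.2, 5.5), a distance of √(0.5² + 0.2²) ≈ 0.5.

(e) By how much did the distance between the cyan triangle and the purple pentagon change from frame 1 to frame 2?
+0.3

Distance in frame 1: 3.6. Distance in frame 2: 3.9.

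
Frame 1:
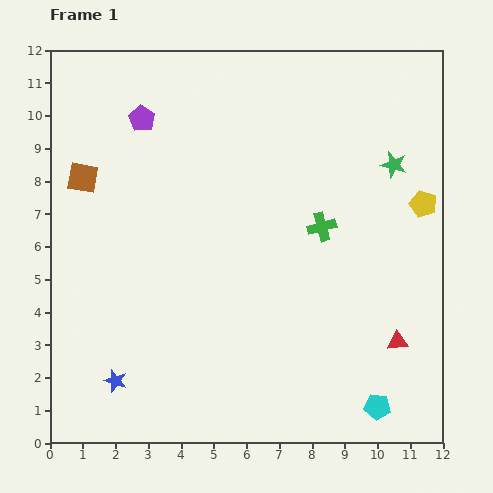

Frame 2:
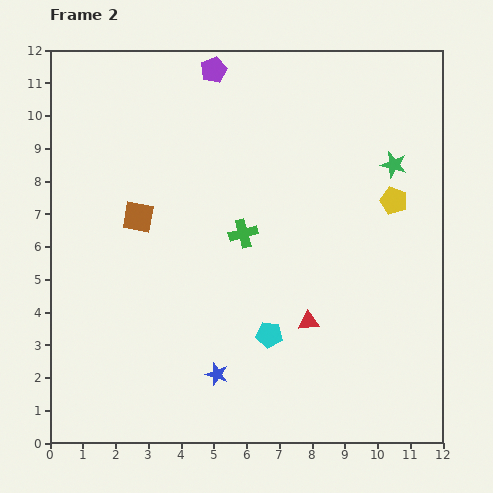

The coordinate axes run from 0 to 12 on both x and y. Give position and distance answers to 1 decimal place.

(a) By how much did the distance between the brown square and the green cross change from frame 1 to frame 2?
-4.3

Distance in frame 1: 7.5. Distance in frame 2: 3.2.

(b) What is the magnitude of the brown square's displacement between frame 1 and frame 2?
2.1

The brown square moved from (1.0, 8.1) to (2.7, 6.9), a distance of √(1.7² + 1.2²) ≈ 2.1.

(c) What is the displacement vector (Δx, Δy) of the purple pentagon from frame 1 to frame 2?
(2.2, 1.5)

The purple pentagon was at (2.8, 9.9) in frame 1 and (5.0, 11.4) in frame 2.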